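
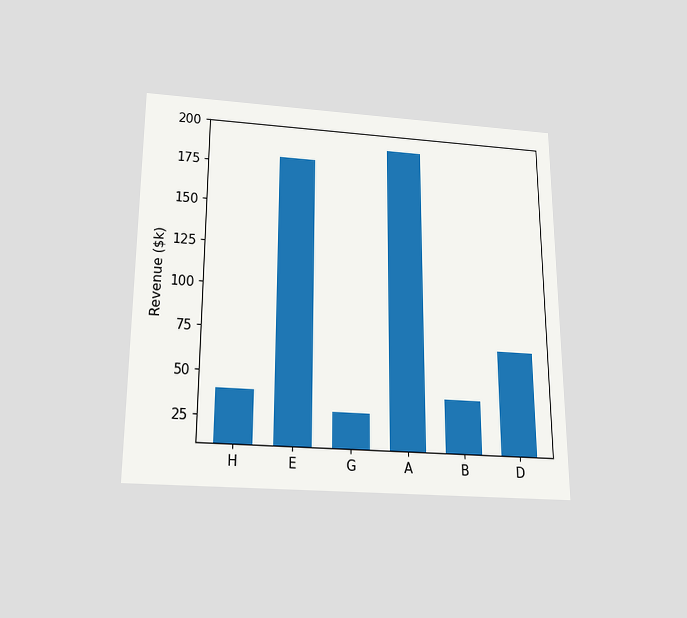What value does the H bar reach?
The chart is viewed slightly from below. Reading along the chart's y-axis, the H bar reaches $40k.

$40k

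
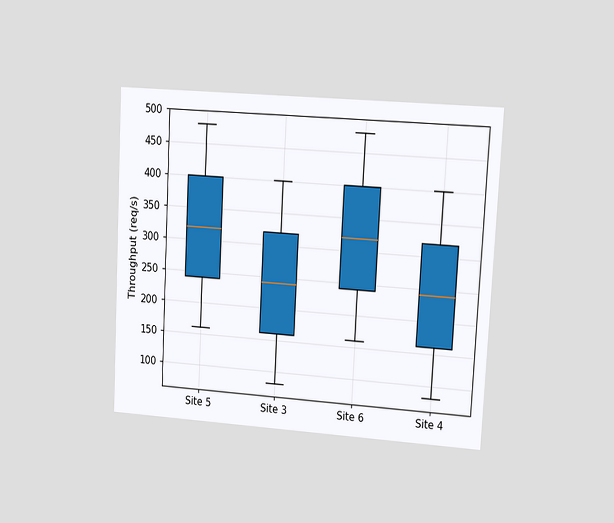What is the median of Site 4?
240req/s

The chart is tilted about 3° clockwise and viewed at a slight angle. The median line in the Site 4 box sits at 240req/s.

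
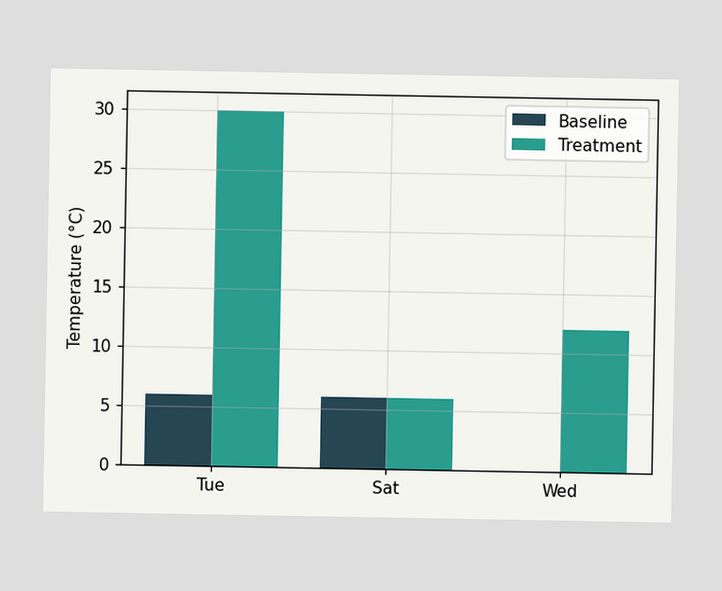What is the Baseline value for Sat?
The Baseline bar at Sat reaches 6°C on the y-axis.

6°C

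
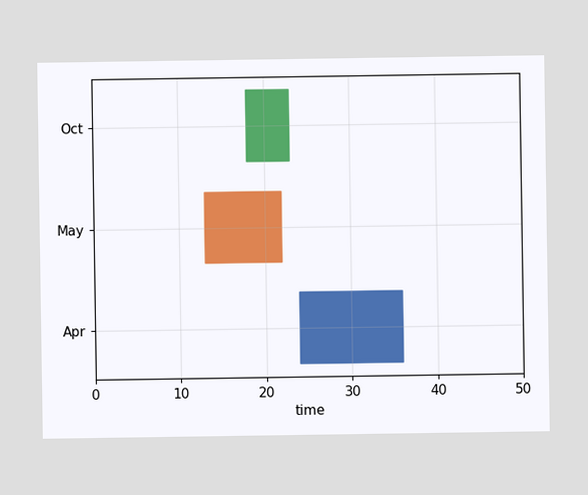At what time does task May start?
13

The May bar begins at t=13.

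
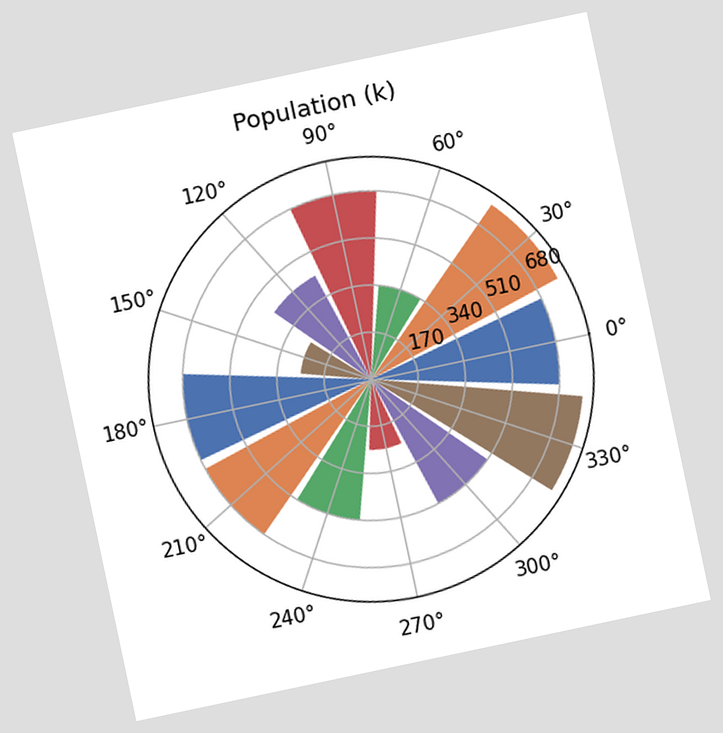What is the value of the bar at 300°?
The chart is tilted about 12° counter-clockwise. The bar at 300° reaches 510k on the radial axis.

510k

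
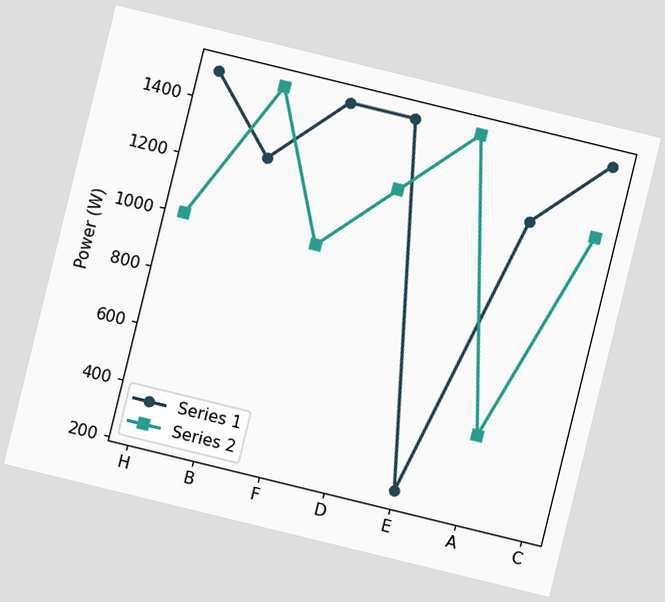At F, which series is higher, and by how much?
Series 1, by 500W

The chart is tilted about 14° clockwise. At F, Series 1 sits above the other line by 500W.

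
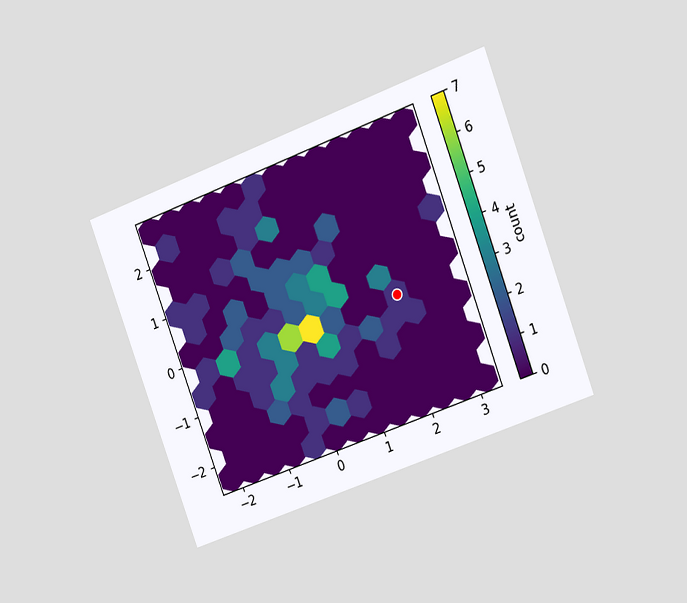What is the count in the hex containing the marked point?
1

The chart is tilted about 20° counter-clockwise and viewed slightly from the right. The marked hex reads 1 on the colorbar.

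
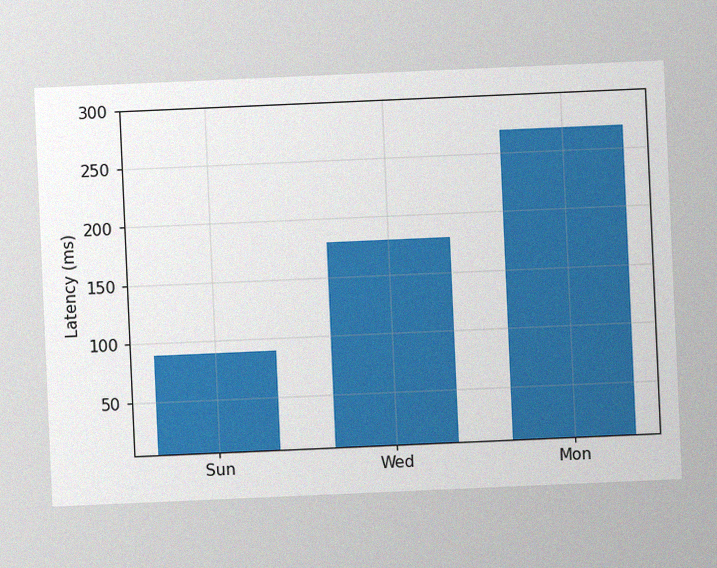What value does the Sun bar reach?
The chart is tilted about 3° counter-clockwise, with some photo noise. Reading along the chart's y-axis, the Sun bar reaches 90ms.

90ms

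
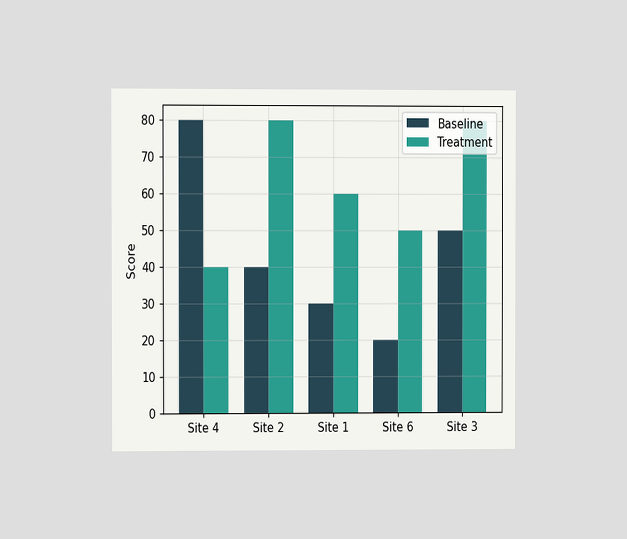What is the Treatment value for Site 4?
40

The chart is viewed at a slight angle. The Treatment bar at Site 4 reaches 40 on the y-axis.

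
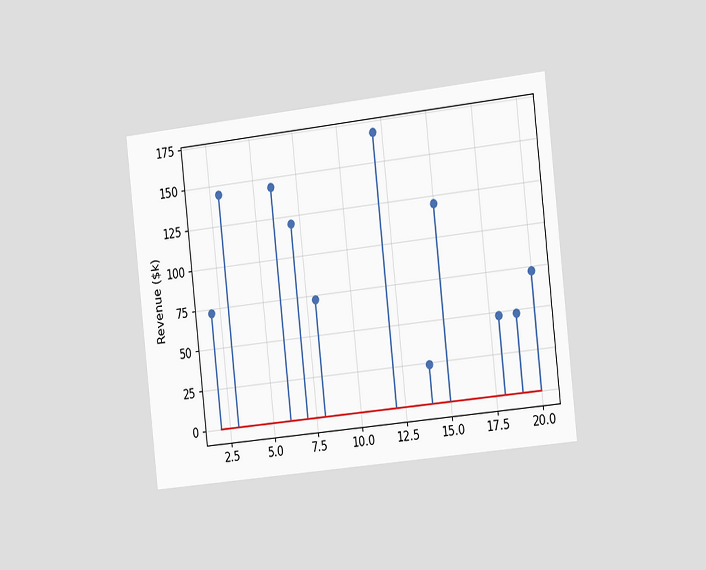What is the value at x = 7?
The chart is tilted about 6° counter-clockwise and viewed slightly from the right. The stem at x=7 reaches $120k.

$120k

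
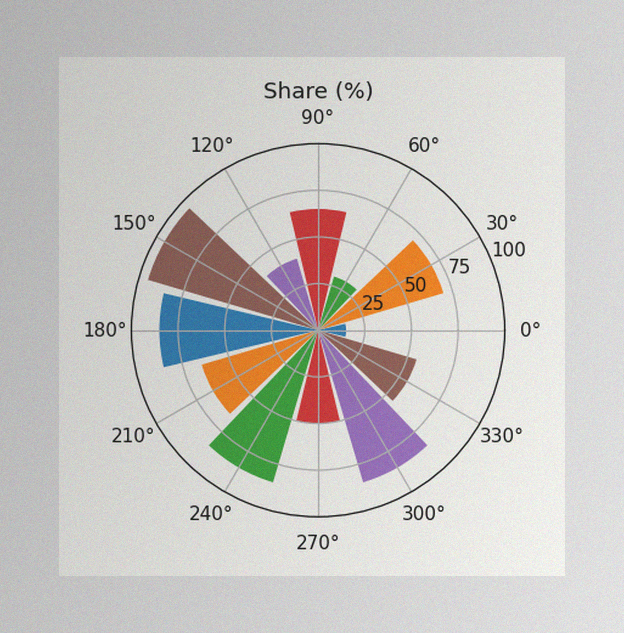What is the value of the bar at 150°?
95%

The image has some photo noise and uneven lighting. The bar at 150° reaches 95% on the radial axis.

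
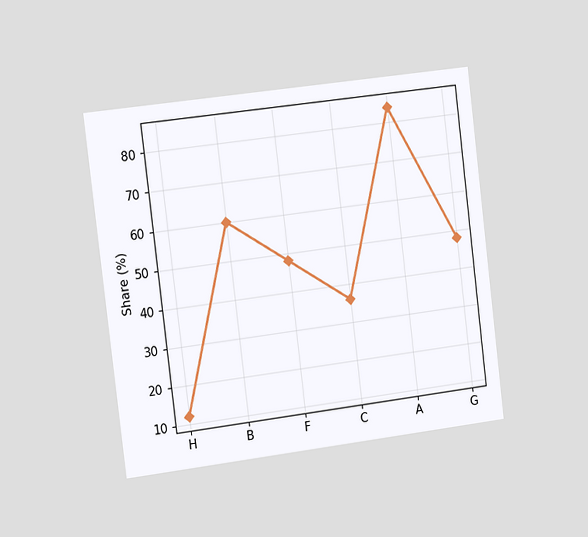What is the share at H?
12%

The chart is tilted about 7° counter-clockwise and viewed slightly from the left. At H, the line is at 12%.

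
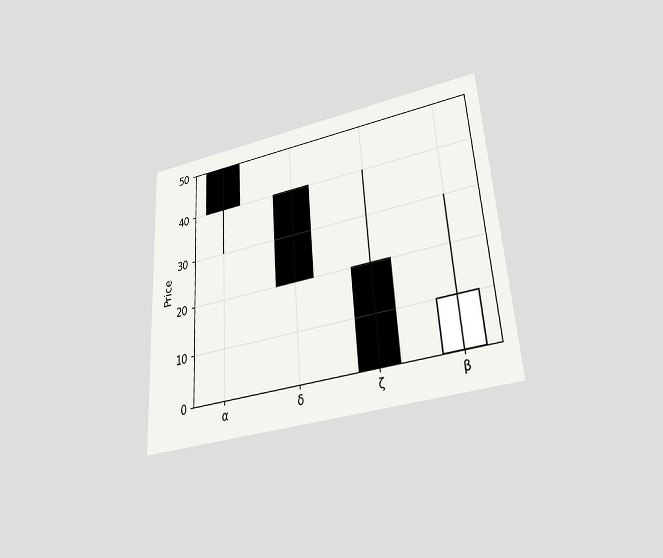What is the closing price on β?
The chart is tilted about 4° counter-clockwise and viewed slightly from below. The β candle closes at 10.

10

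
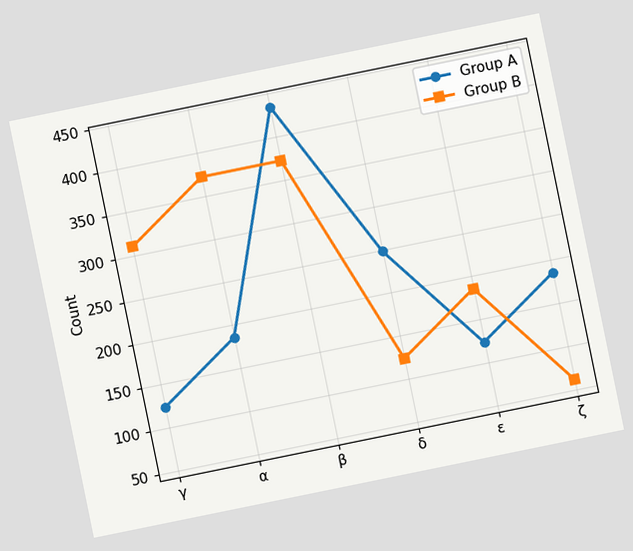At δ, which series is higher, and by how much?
Group A, by 124

The chart is tilted about 12° counter-clockwise. At δ, Group A sits above the other line by 124.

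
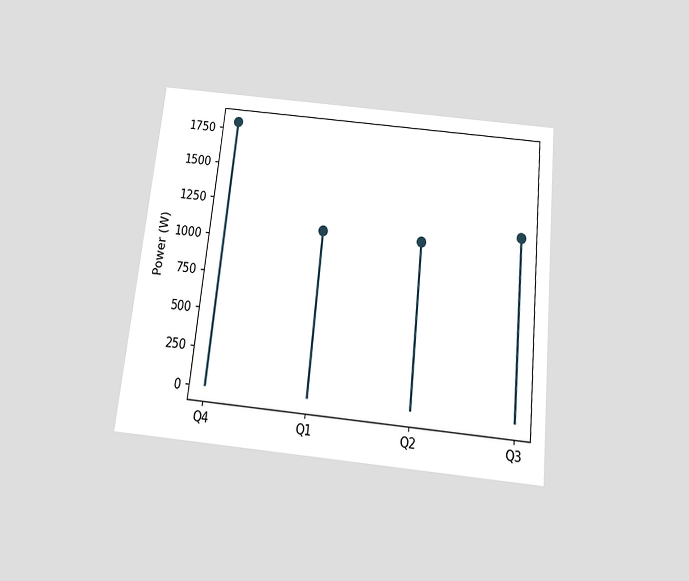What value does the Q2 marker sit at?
The chart is tilted about 6° clockwise and viewed slightly from below. The Q2 marker sits at 1100W.

1100W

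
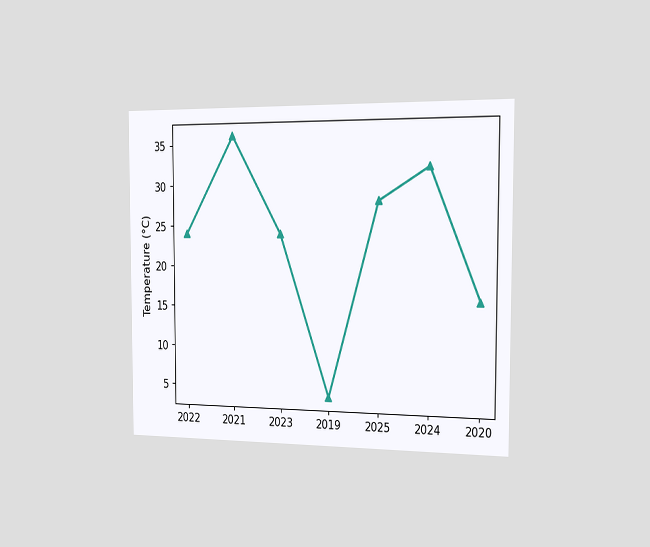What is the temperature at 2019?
4°C

The chart is viewed slightly from the right. At 2019, the line is at 4°C.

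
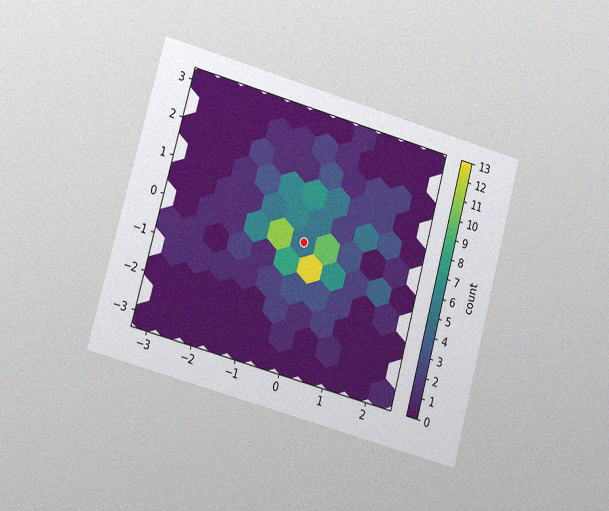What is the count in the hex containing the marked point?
The chart is tilted about 15° clockwise and viewed at a slight angle, with some photo noise. The marked hex reads 5 on the colorbar.

5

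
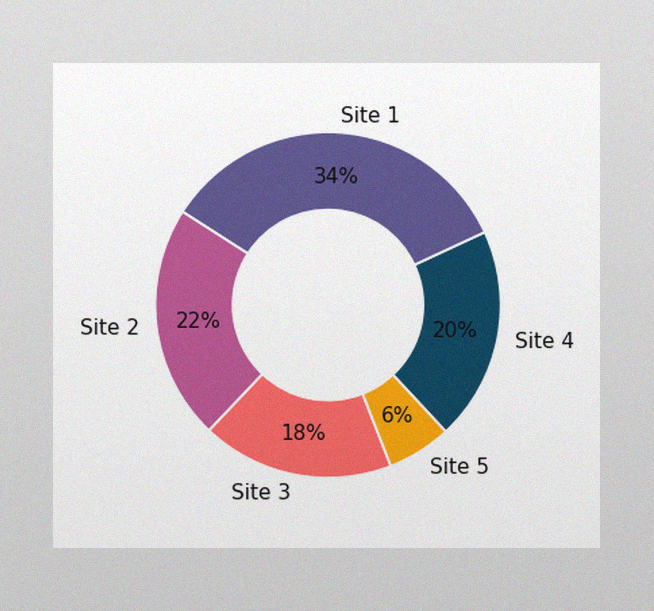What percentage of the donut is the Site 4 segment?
The image has some photo noise and uneven lighting. The Site 4 segment takes up 20% of the ring.

20%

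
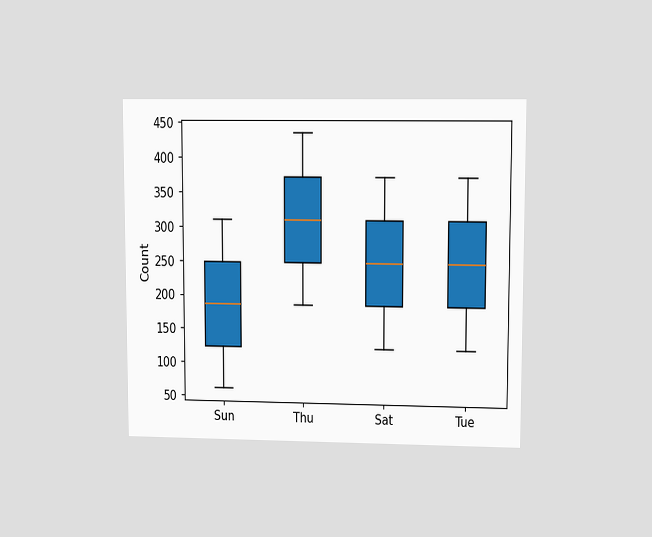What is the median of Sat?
248

The chart is viewed at a slight angle. The median line in the Sat box sits at 248.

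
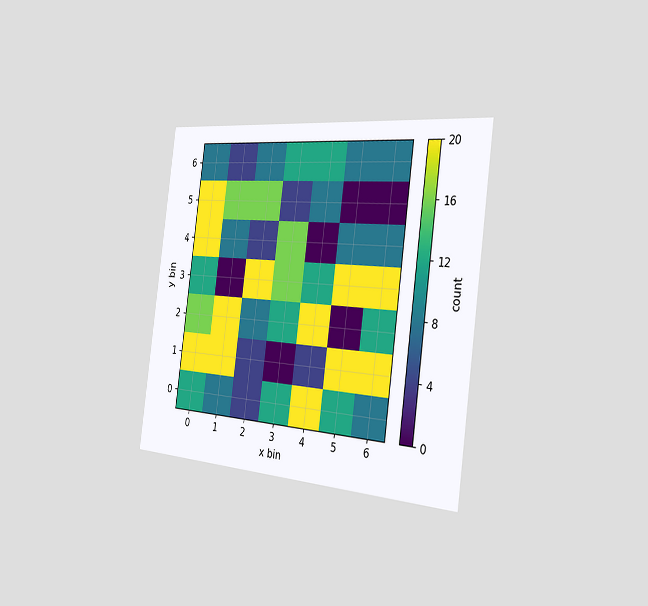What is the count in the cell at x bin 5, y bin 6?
8

The chart is tilted about 7° clockwise and viewed slightly from the right. Matching the cell (5, 6) against the colorbar gives 8.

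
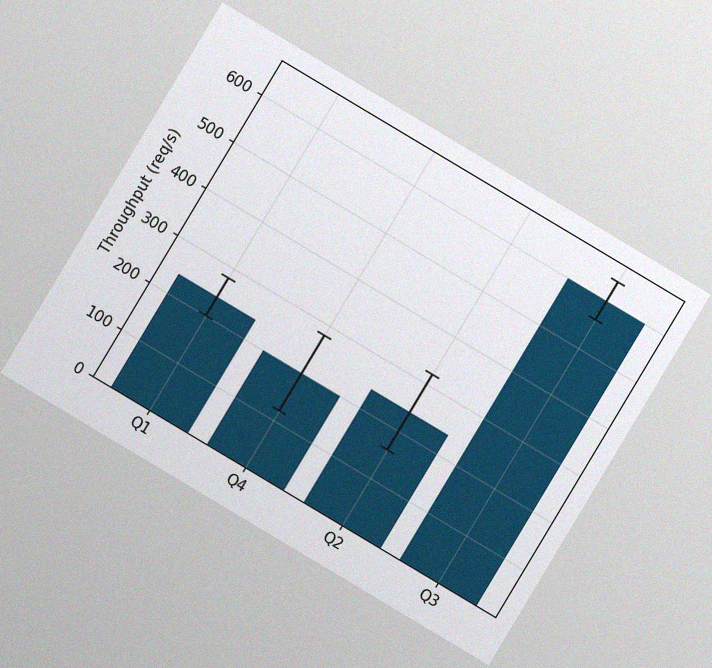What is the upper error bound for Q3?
The chart is tilted about 31° clockwise, with some photo noise. The Q3 bar's upper whisker reaches 640req/s.

640req/s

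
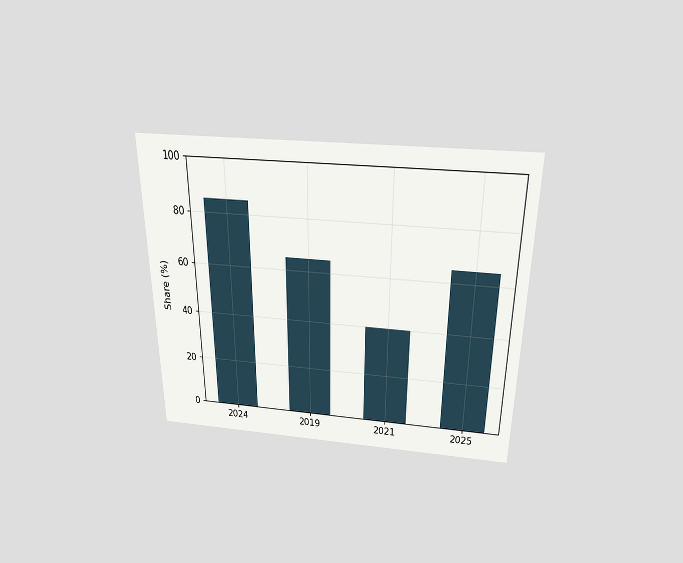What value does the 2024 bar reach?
85%

The chart is viewed slightly from above. Reading along the chart's y-axis, the 2024 bar reaches 85%.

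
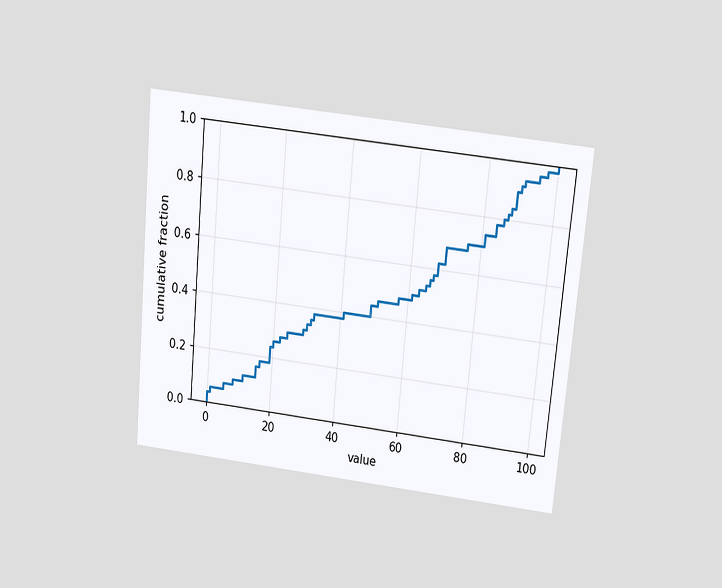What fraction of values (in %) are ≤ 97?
The chart is tilted about 5° clockwise and viewed slightly from above. At x=97 the ECDF step is at 98%.

98%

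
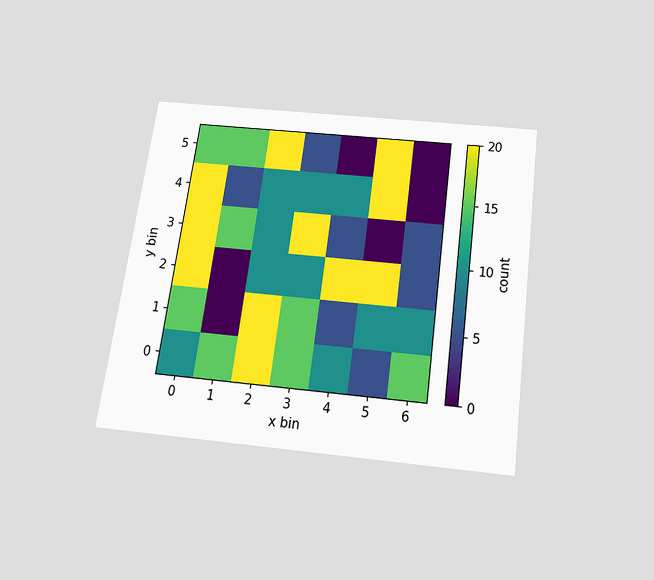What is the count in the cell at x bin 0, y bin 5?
15

The chart is tilted about 8° clockwise and viewed slightly from below. Matching the cell (0, 5) against the colorbar gives 15.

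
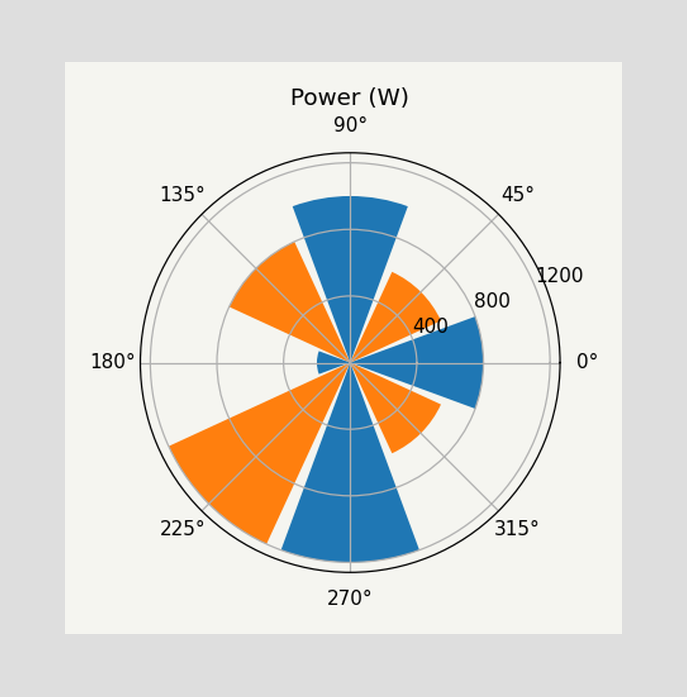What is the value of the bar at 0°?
800W

The bar at 0° reaches 800W on the radial axis.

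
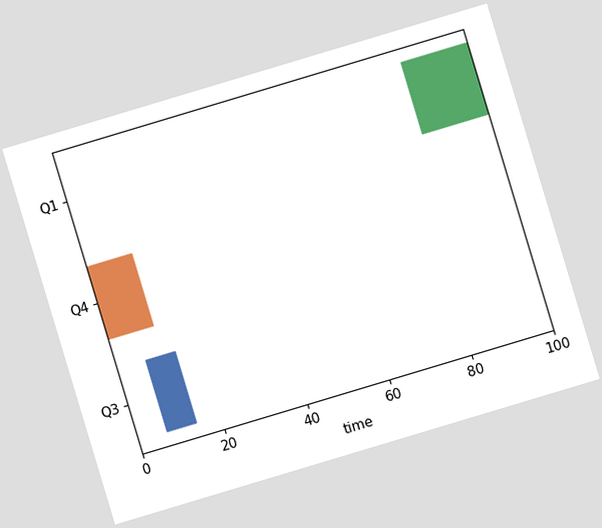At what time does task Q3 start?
7

The chart is tilted about 17° counter-clockwise. The Q3 bar begins at t=7.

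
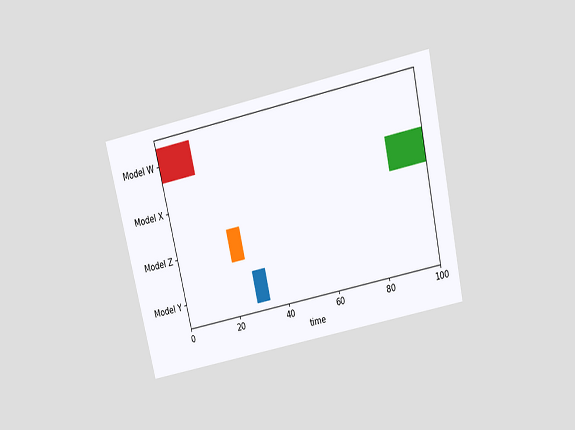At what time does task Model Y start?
The chart is tilted about 13° counter-clockwise and viewed slightly from above. The Model Y bar begins at t=28.

28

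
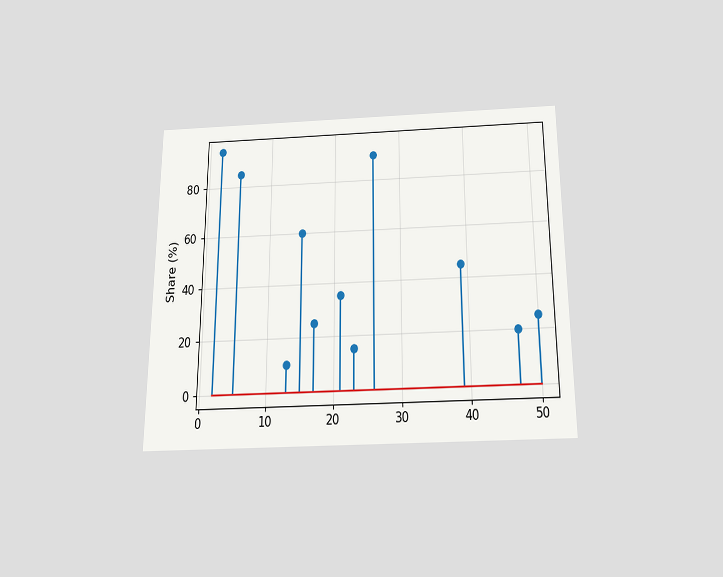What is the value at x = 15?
60%

The chart is viewed slightly from below. The stem at x=15 reaches 60%.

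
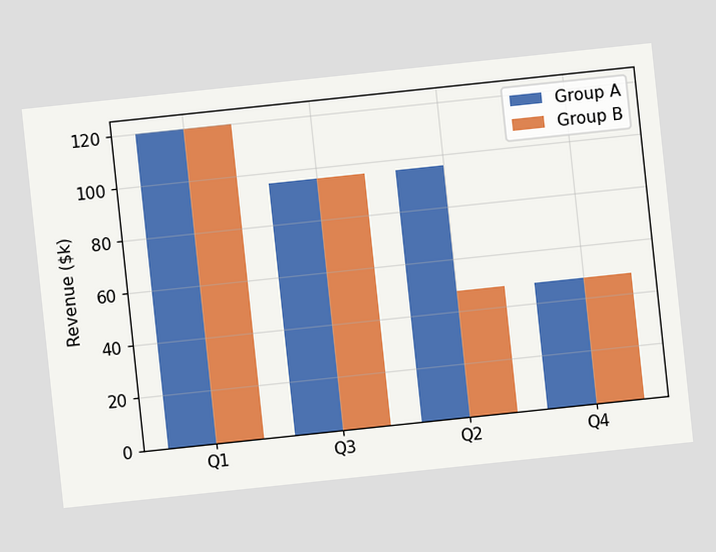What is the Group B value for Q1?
The chart is tilted about 6° counter-clockwise. The Group B bar at Q1 reaches $120k on the y-axis.

$120k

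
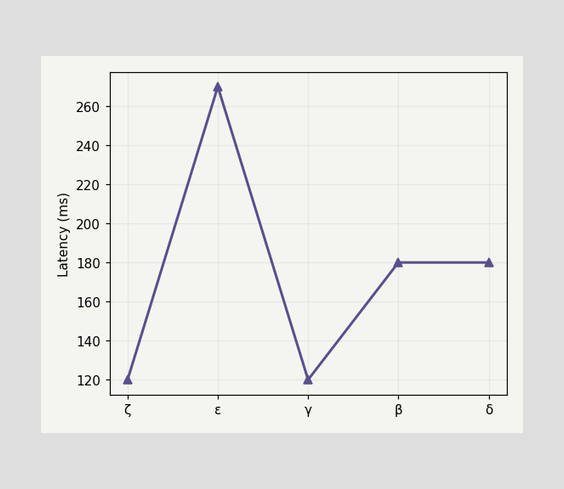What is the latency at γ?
At γ, the line is at 120ms.

120ms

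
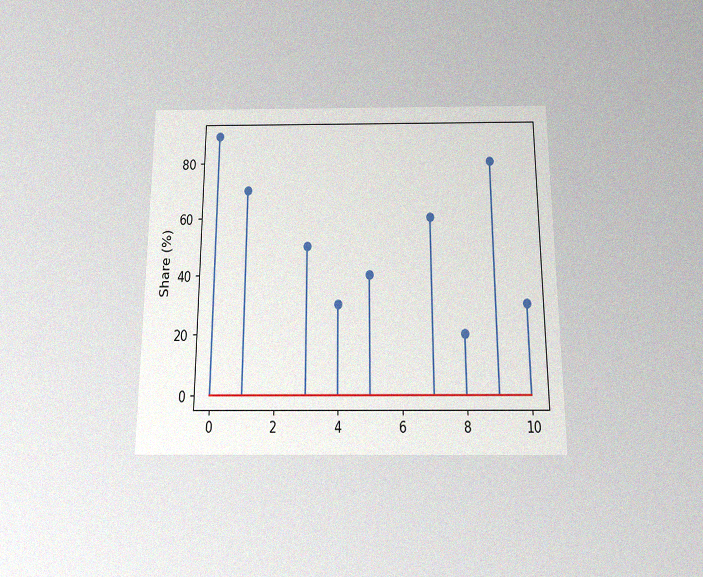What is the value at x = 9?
The chart is viewed slightly from below, with some photo noise. The stem at x=9 reaches 80%.

80%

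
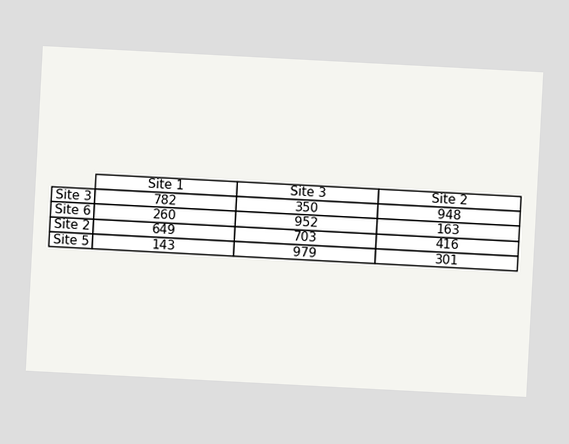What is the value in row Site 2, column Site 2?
416

The chart is tilted about 3° clockwise. The (Site 2, Site 2) cell reads 416.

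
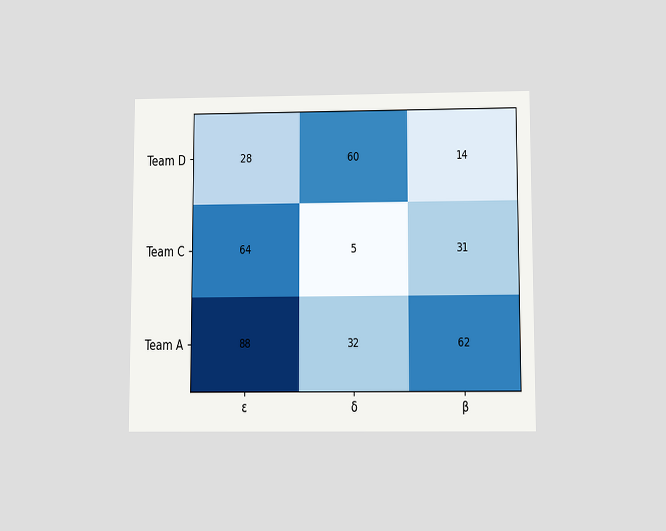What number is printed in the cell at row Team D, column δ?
The chart is viewed slightly from below. The (Team D, δ) cell reads 60.

60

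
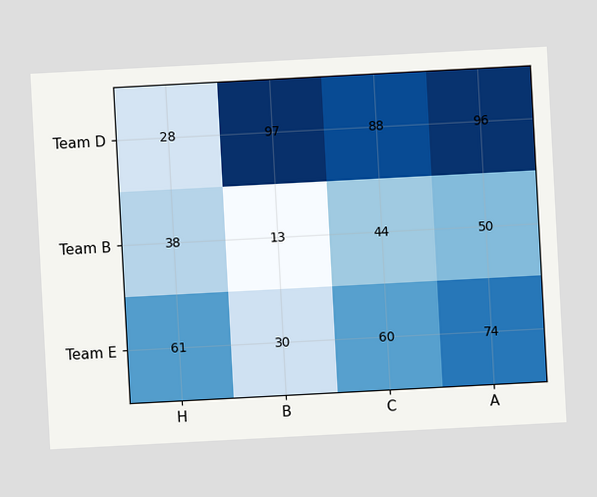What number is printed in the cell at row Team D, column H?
28

The chart is tilted about 3° counter-clockwise. The (Team D, H) cell reads 28.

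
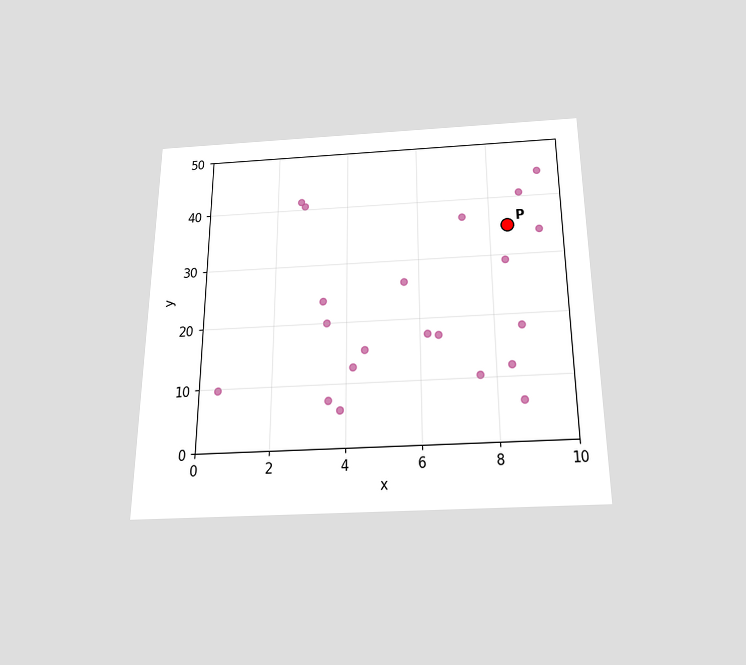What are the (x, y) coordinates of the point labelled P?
(8.5, 35)

The chart is viewed slightly from below. Following the gridlines from P to each axis, P sits at (8.5, 35).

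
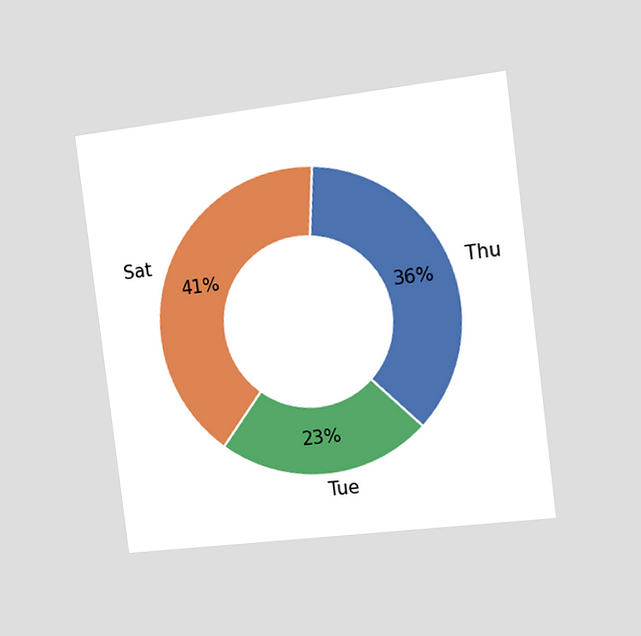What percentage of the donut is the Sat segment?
41%

The chart is tilted about 7° counter-clockwise and viewed slightly from the right. The Sat segment takes up 41% of the ring.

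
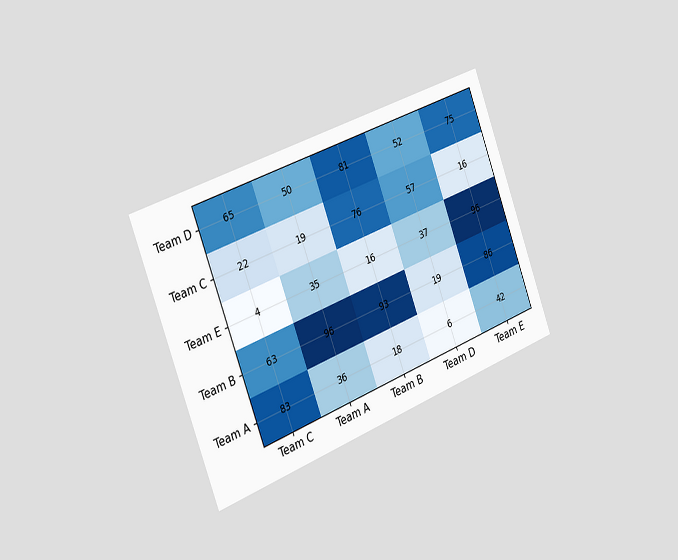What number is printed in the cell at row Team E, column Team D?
The chart is tilted about 21° counter-clockwise and viewed slightly from the left. The (Team E, Team D) cell reads 37.

37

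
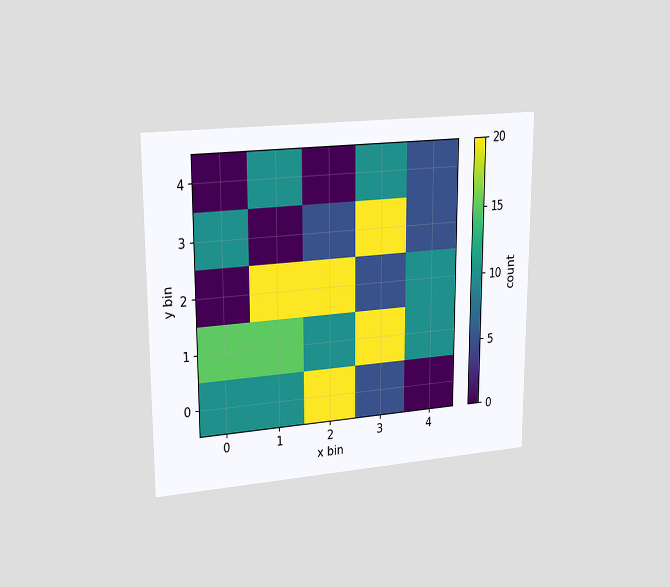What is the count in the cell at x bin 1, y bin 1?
15

The chart is viewed at a slight angle. Matching the cell (1, 1) against the colorbar gives 15.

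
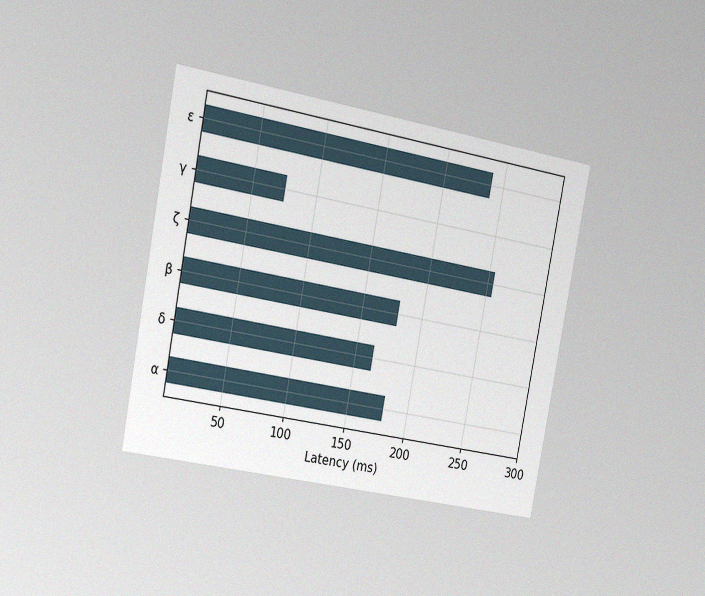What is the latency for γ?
75ms

The chart is tilted about 11° clockwise and viewed slightly from the left, with some photo noise. Reading along the chart's x-axis, the γ bar reaches 75ms.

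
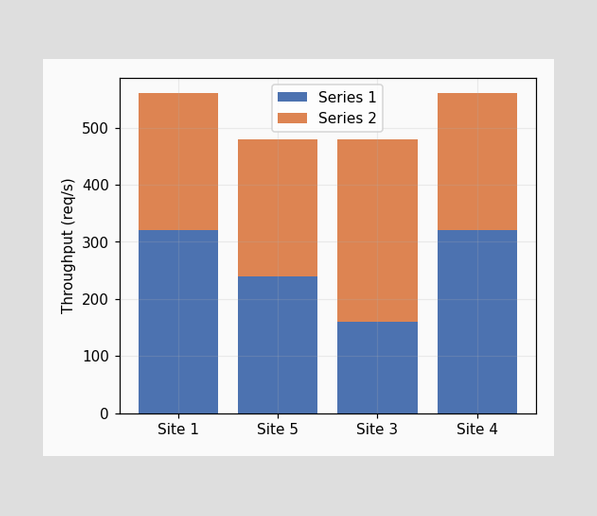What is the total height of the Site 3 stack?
480req/s

The Site 3 stack's top reaches 480req/s on the y-axis.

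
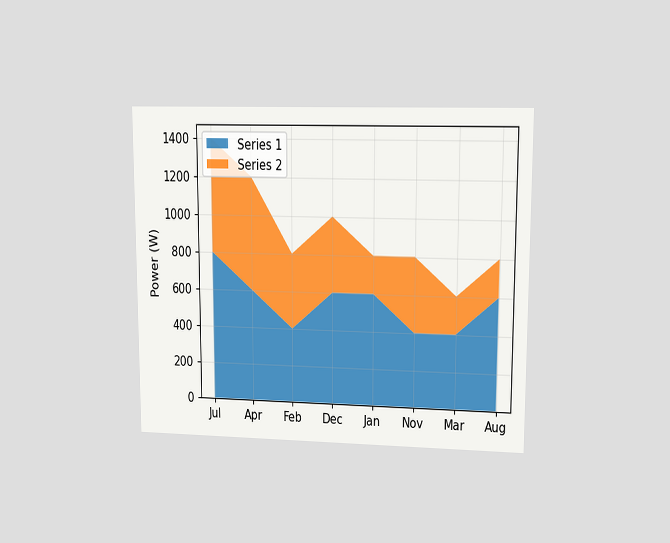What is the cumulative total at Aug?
The chart is viewed at a slight angle. The stacked total at Aug reaches 800W.

800W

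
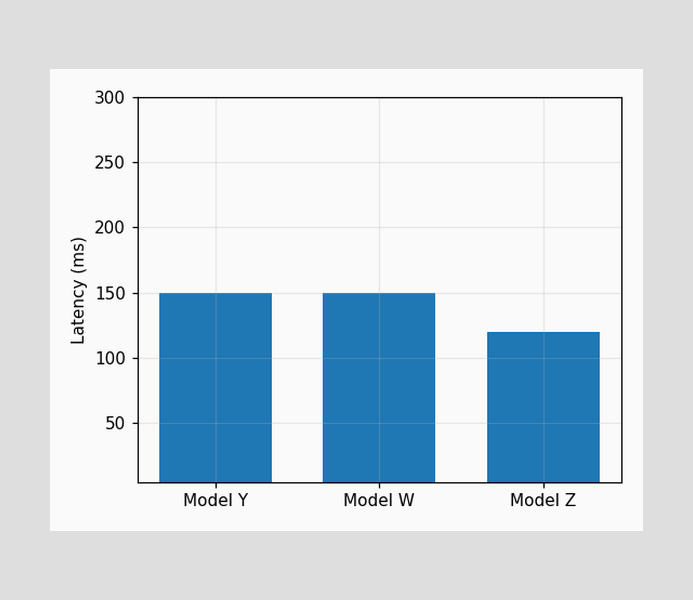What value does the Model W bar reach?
Reading along the chart's y-axis, the Model W bar reaches 150ms.

150ms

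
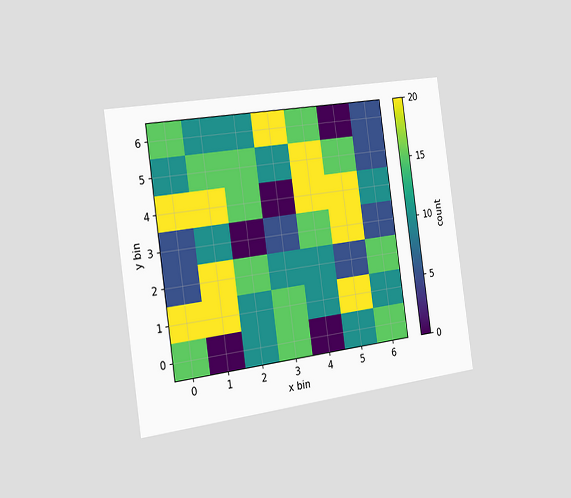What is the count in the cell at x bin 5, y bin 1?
The chart is tilted about 8° counter-clockwise and viewed slightly from the left. Matching the cell (5, 1) against the colorbar gives 20.

20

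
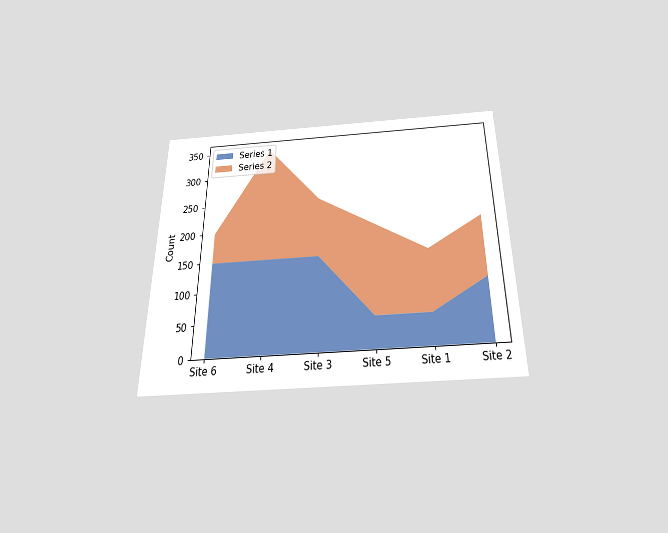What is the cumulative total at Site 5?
200

The chart is viewed slightly from below. The stacked total at Site 5 reaches 200.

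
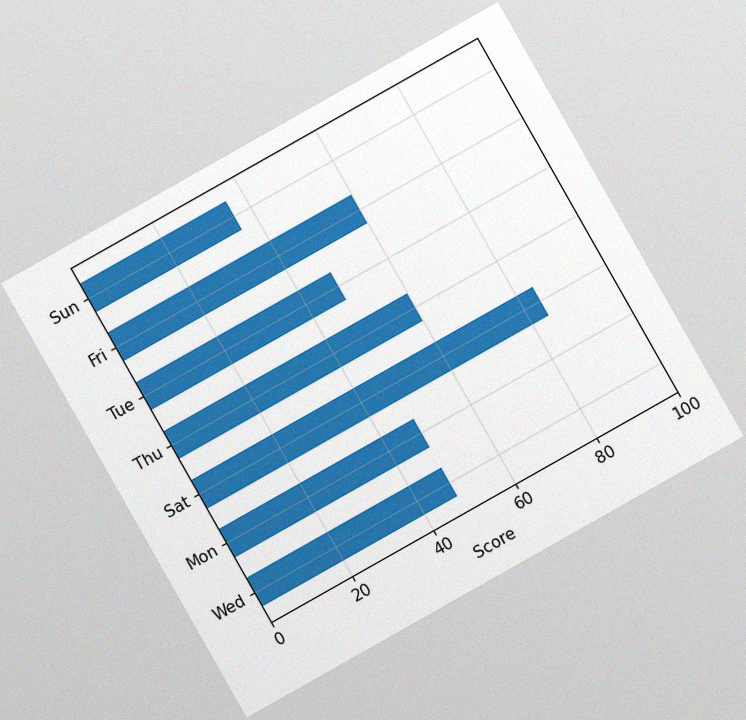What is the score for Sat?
84

The chart is tilted about 30° counter-clockwise, with some photo noise. Reading along the chart's x-axis, the Sat bar reaches 84.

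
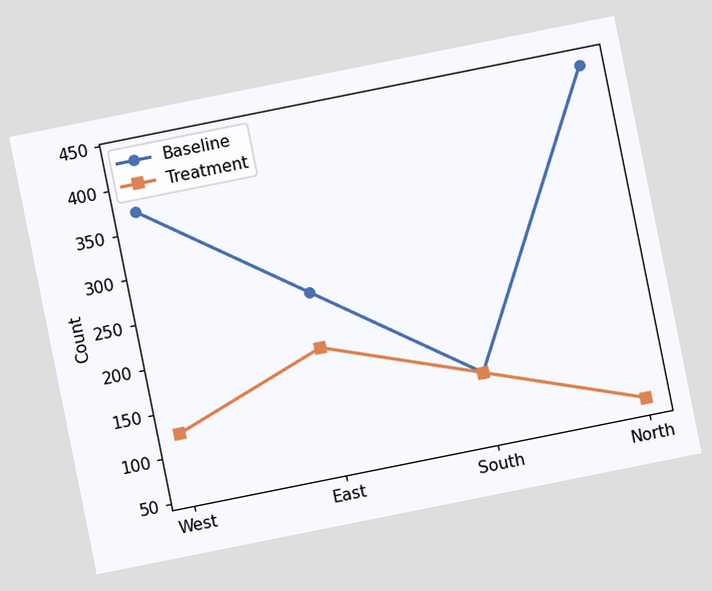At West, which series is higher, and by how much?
The chart is tilted about 11° counter-clockwise. At West, Baseline sits above the other line by 248.

Baseline, by 248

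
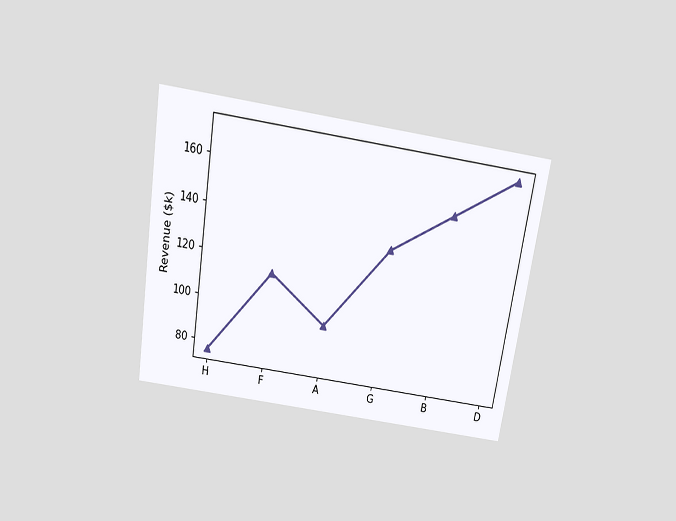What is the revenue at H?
The chart is tilted about 9° clockwise and viewed slightly from above. At H, the line is at $76k.

$76k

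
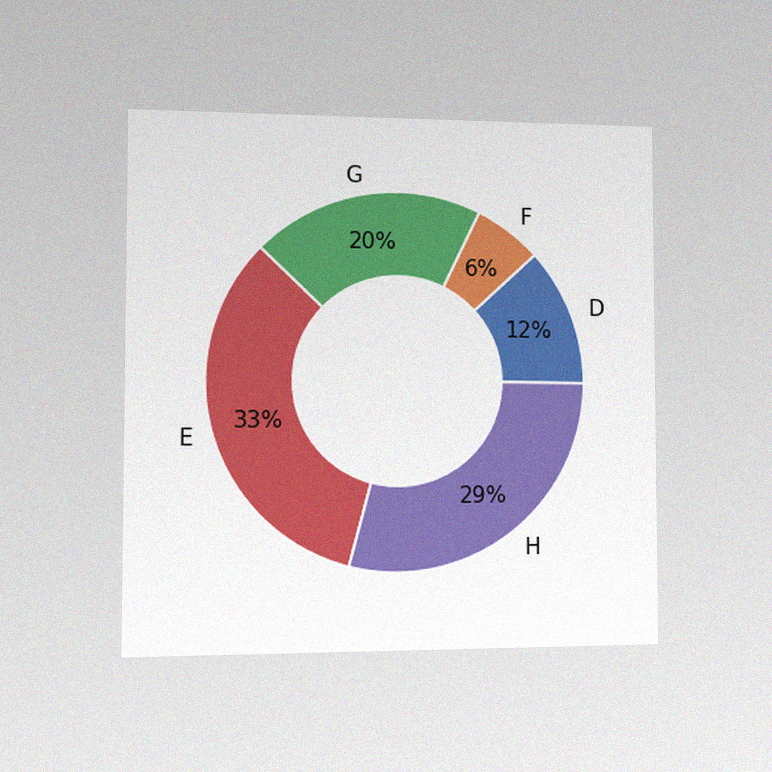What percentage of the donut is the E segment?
33%

The chart is viewed at a slight angle, with some photo noise. The E segment takes up 33% of the ring.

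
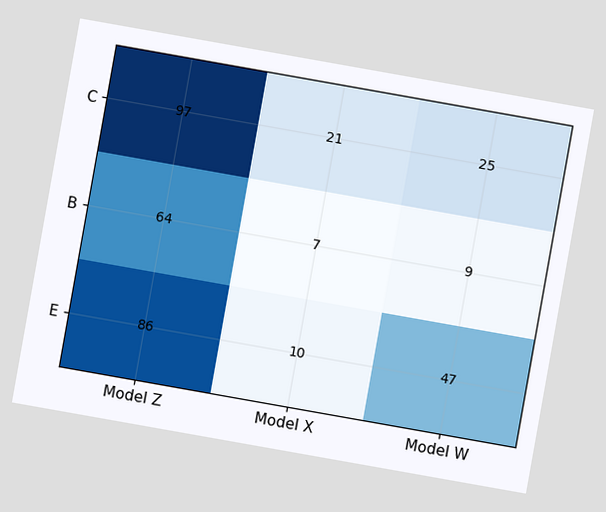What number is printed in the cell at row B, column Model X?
The chart is tilted about 10° clockwise. The (B, Model X) cell reads 7.

7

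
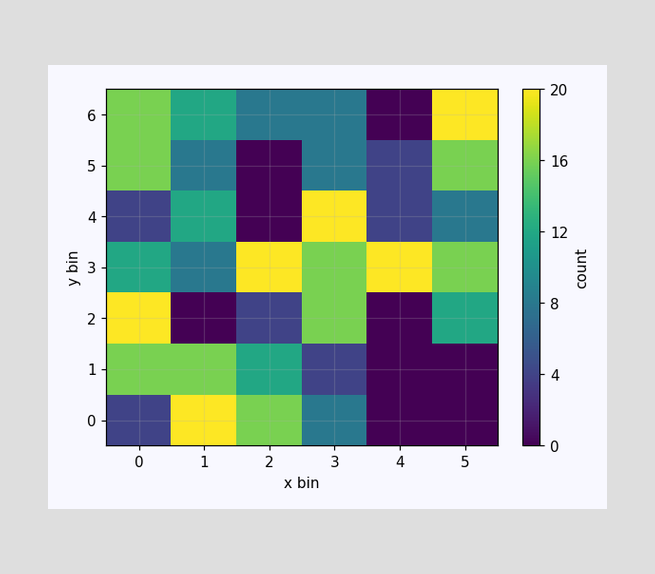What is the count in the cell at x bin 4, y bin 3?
20

Matching the cell (4, 3) against the colorbar gives 20.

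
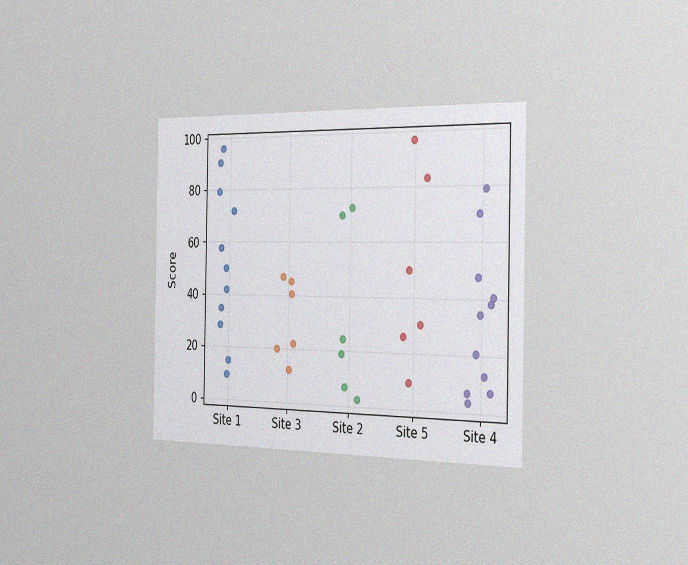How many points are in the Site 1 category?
The chart is viewed slightly from the right, with some photo noise. Counting the markers in the Site 1 column gives 11.

11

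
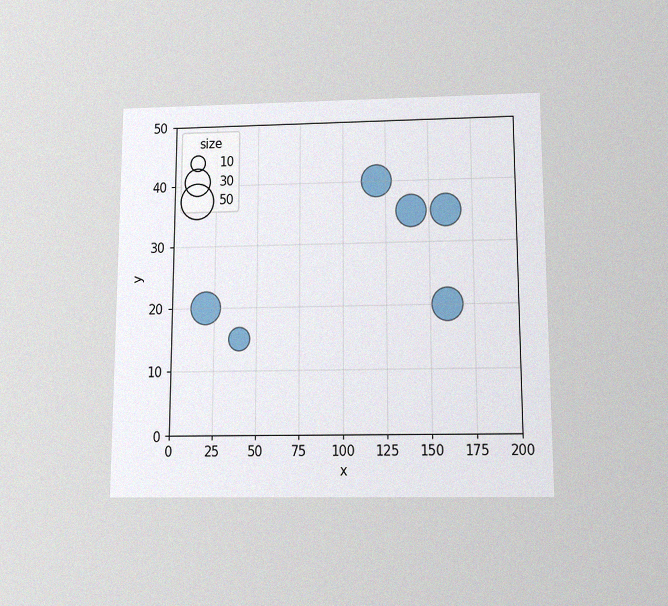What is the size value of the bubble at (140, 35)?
40

The chart is viewed slightly from below, with some photo noise. Matching the bubble at (140, 35) against the size legend gives 40.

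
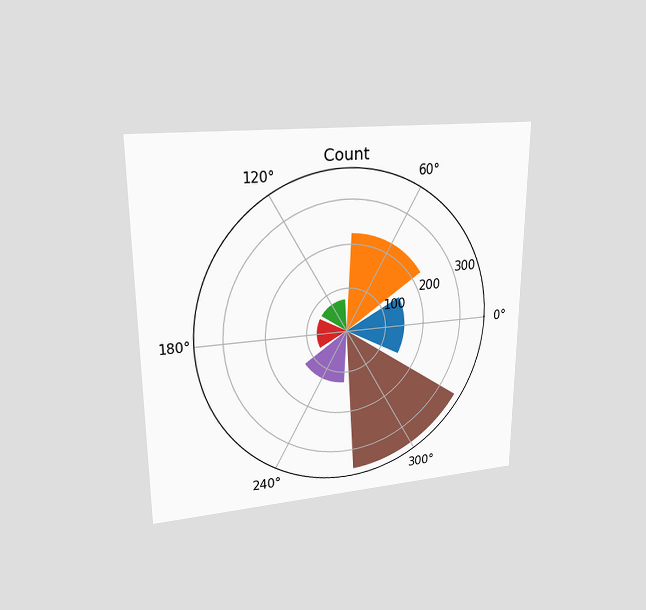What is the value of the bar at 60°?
The chart is viewed at a slight angle. The bar at 60° reaches 225 on the radial axis.

225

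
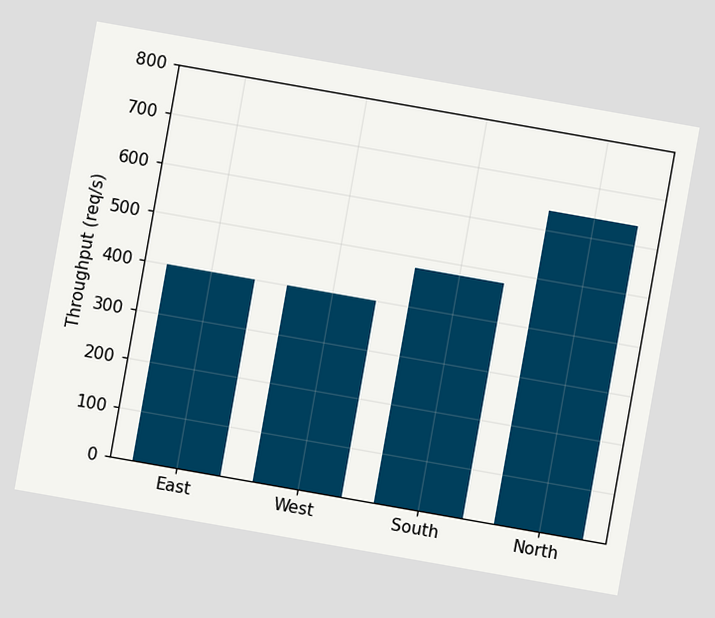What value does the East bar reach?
400req/s

The chart is tilted about 10° clockwise. Reading along the chart's y-axis, the East bar reaches 400req/s.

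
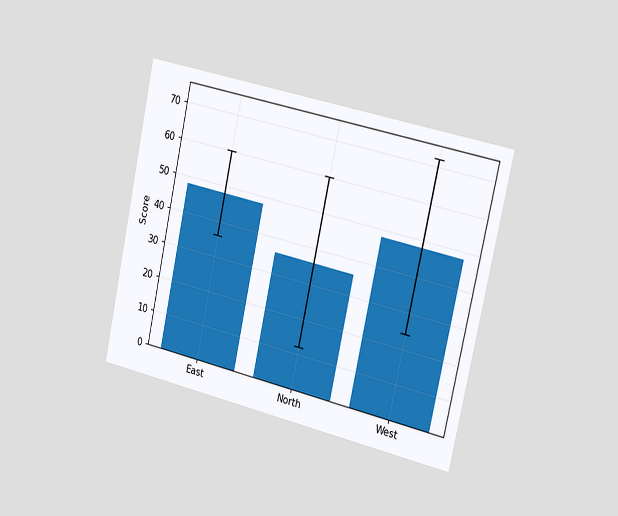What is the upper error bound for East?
The chart is tilted about 12° clockwise and viewed slightly from the right. The East bar's upper whisker reaches 60.

60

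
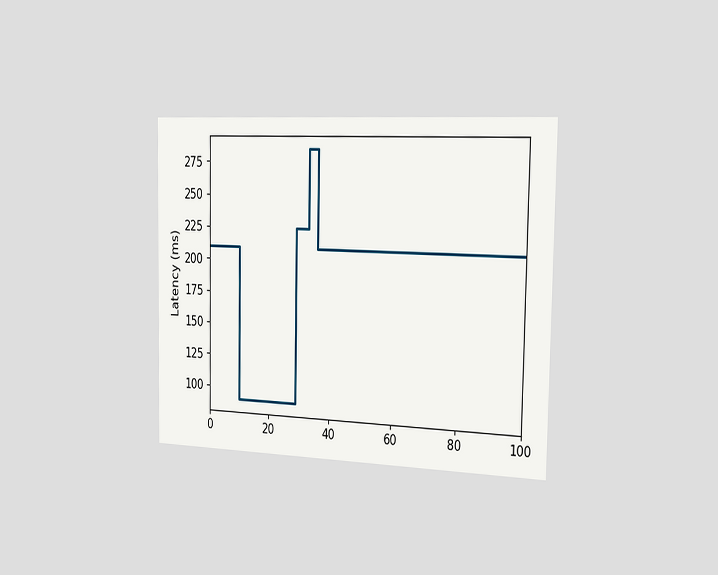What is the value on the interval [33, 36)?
The chart is viewed slightly from the right. On [33, 36) the step sits at 285ms.

285ms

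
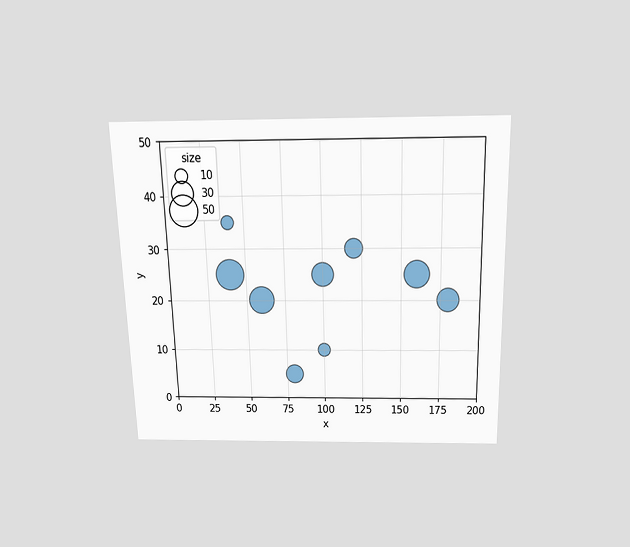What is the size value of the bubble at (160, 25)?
40

The chart is viewed slightly from above. Matching the bubble at (160, 25) against the size legend gives 40.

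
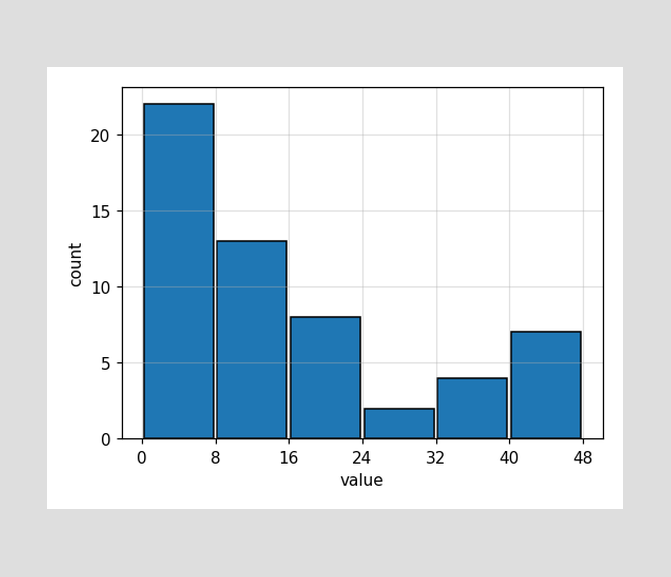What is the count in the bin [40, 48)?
7

The [40, 48) bin has height 7.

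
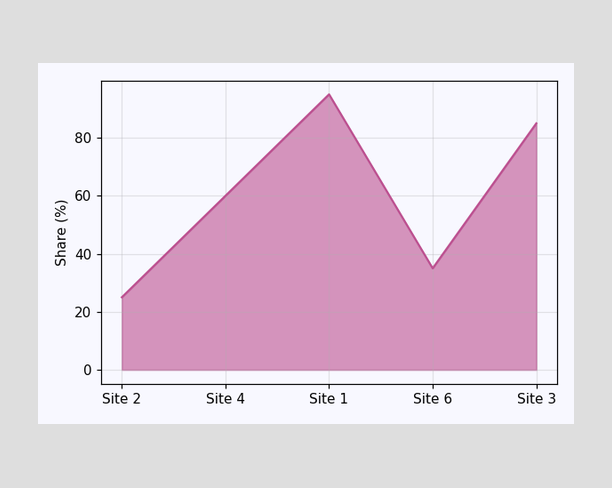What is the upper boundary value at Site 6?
35%

At Site 6 the upper boundary is at 35%.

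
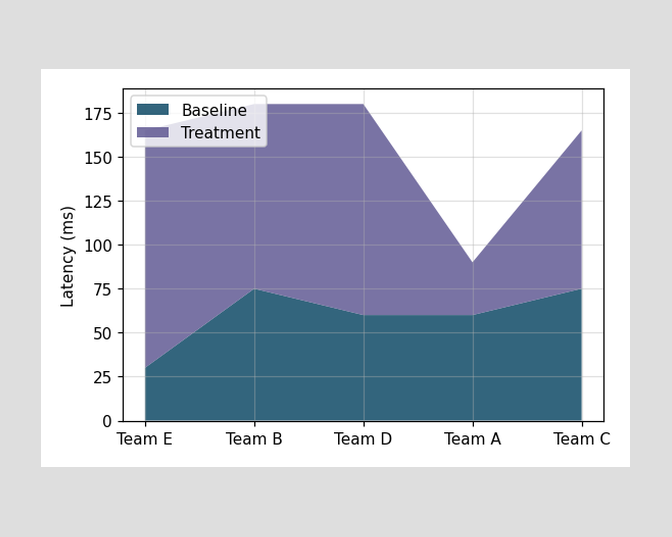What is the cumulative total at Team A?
90ms

The stacked total at Team A reaches 90ms.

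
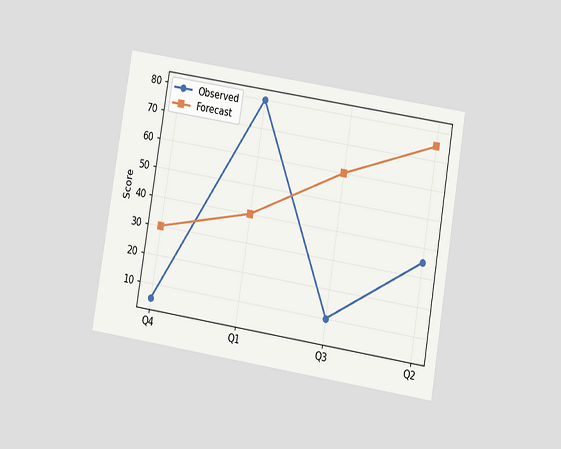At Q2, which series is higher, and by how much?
Forecast, by 40

The chart is tilted about 9° clockwise and viewed at a slight angle. At Q2, Forecast sits above the other line by 40.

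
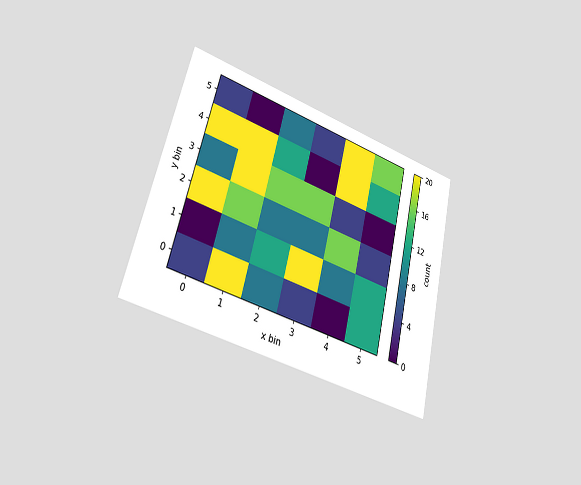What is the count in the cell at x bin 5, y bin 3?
The chart is tilted about 14° clockwise and viewed slightly from the left. Matching the cell (5, 3) against the colorbar gives 0.

0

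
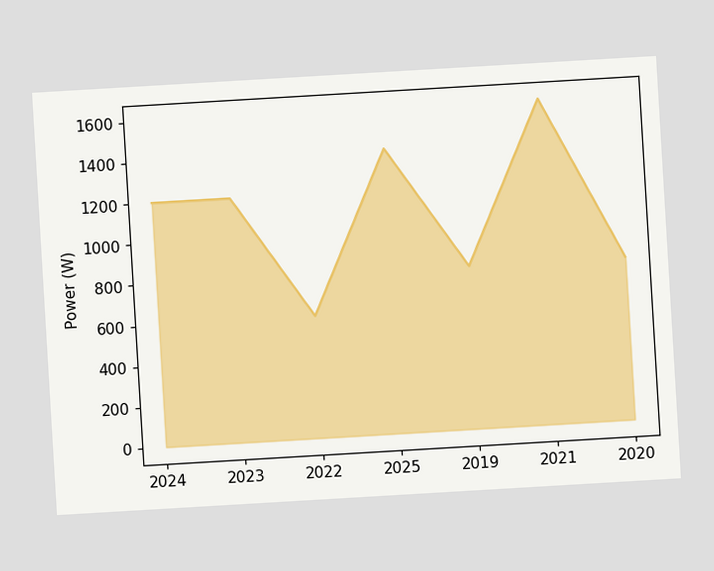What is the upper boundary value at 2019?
800W

The chart is tilted about 3° counter-clockwise. At 2019 the upper boundary is at 800W.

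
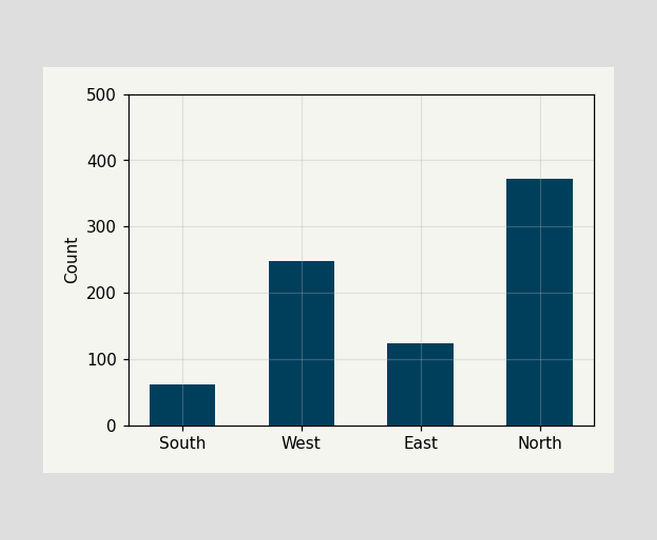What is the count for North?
Reading along the chart's y-axis, the North bar reaches 372.

372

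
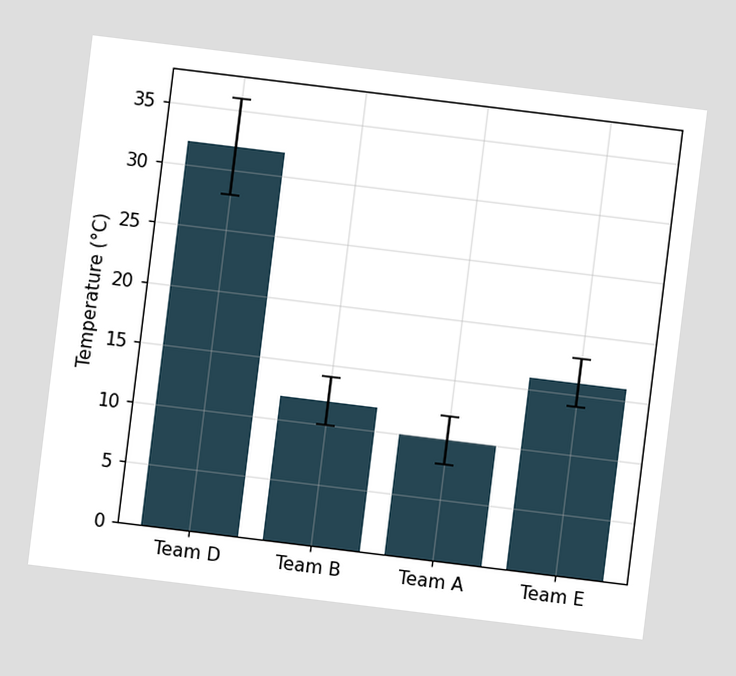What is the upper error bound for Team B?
The chart is tilted about 7° clockwise. The Team B bar's upper whisker reaches 14°C.

14°C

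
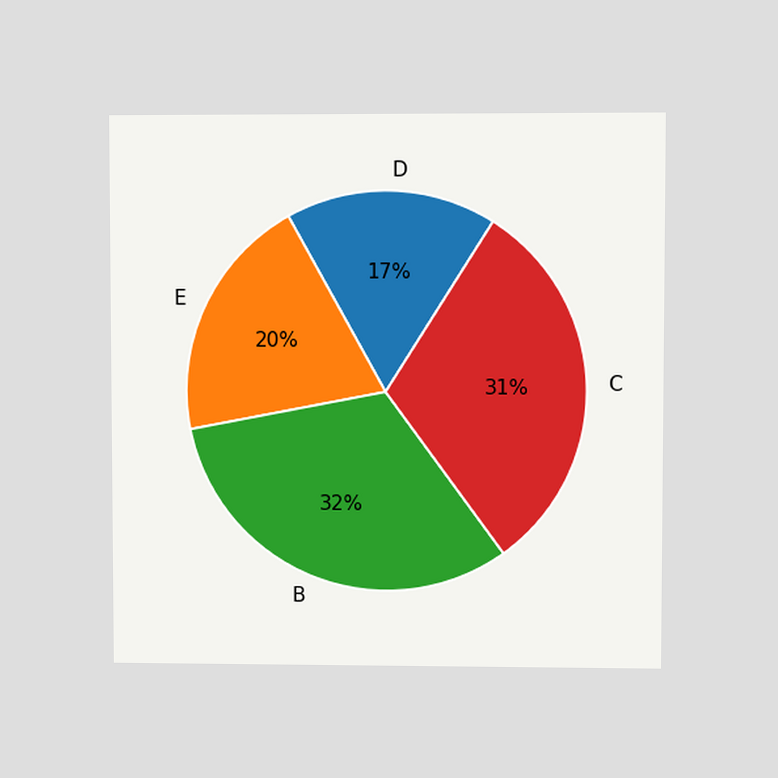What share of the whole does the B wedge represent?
32%

The chart is viewed at a slight angle. The B slice takes up 32% of the pie.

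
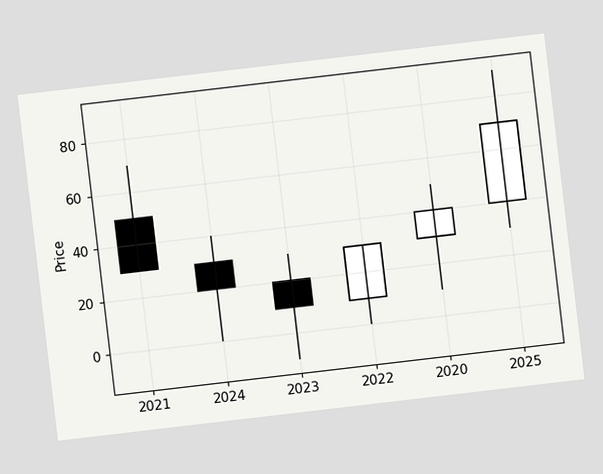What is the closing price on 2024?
The chart is tilted about 7° counter-clockwise. The 2024 candle closes at 20.

20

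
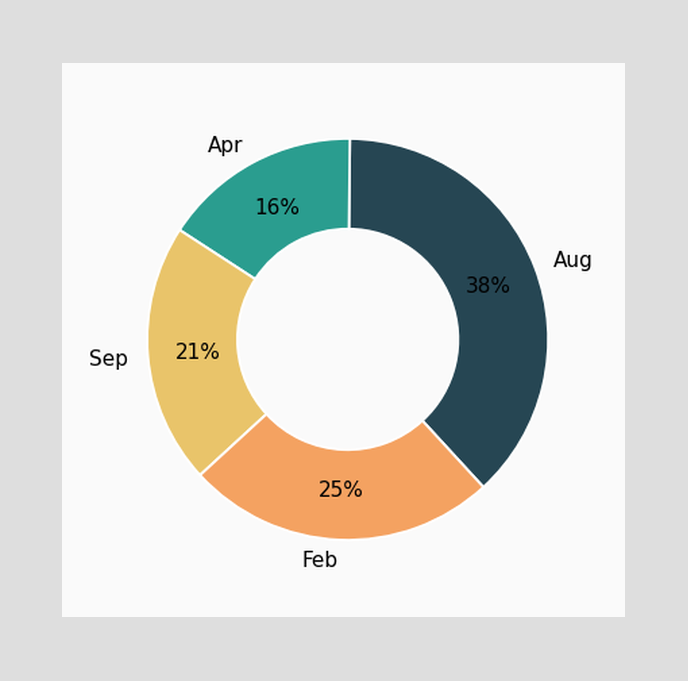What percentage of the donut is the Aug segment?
38%

The Aug segment takes up 38% of the ring.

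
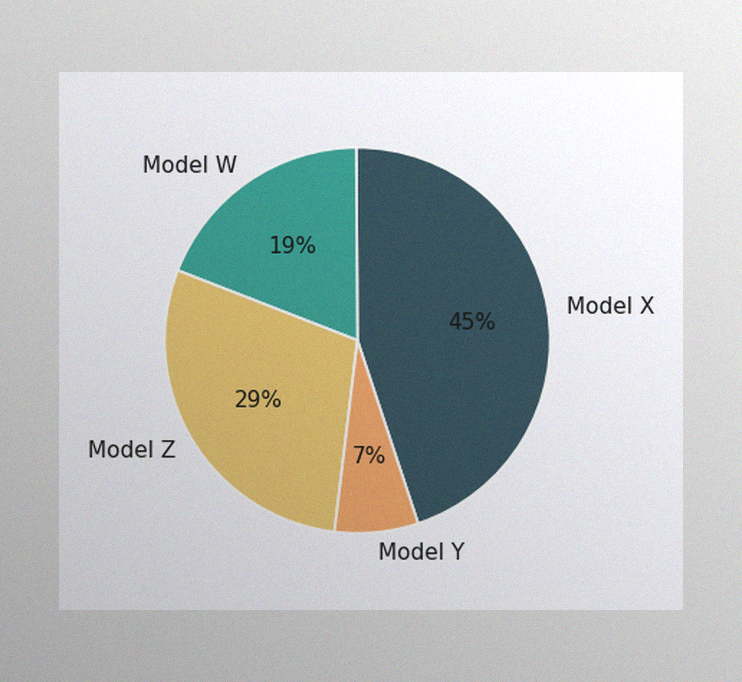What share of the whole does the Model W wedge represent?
19%

The image has some photo noise and uneven lighting. The Model W slice takes up 19% of the pie.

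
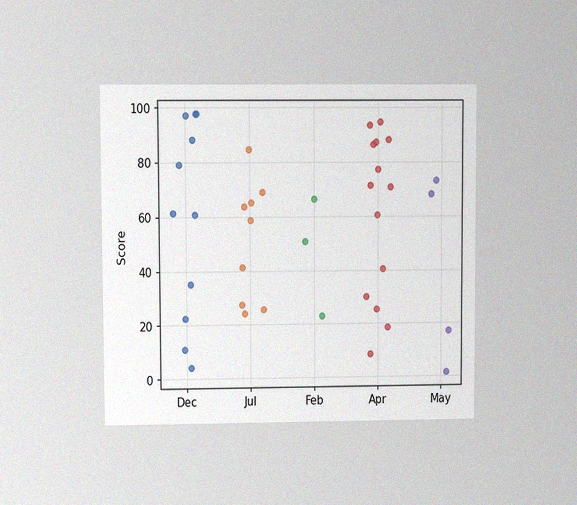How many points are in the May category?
The chart is viewed at a slight angle, with some photo noise. Counting the markers in the May column gives 4.

4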